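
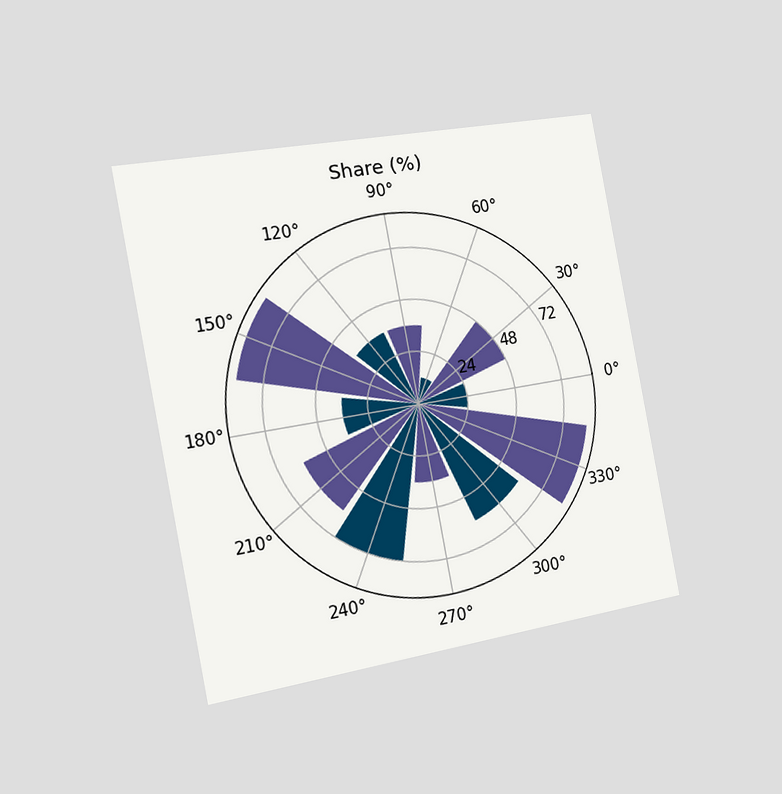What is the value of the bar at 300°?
60%

The chart is tilted about 11° counter-clockwise and viewed slightly from the left. The bar at 300° reaches 60% on the radial axis.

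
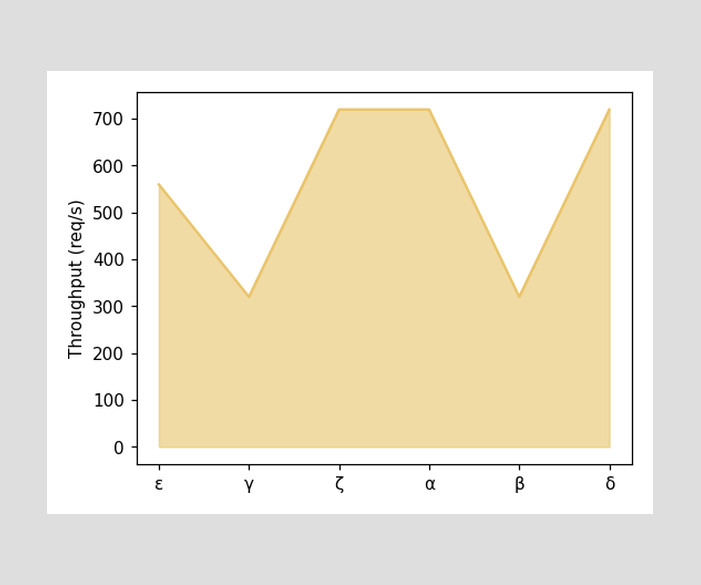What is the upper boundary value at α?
720req/s

At α the upper boundary is at 720req/s.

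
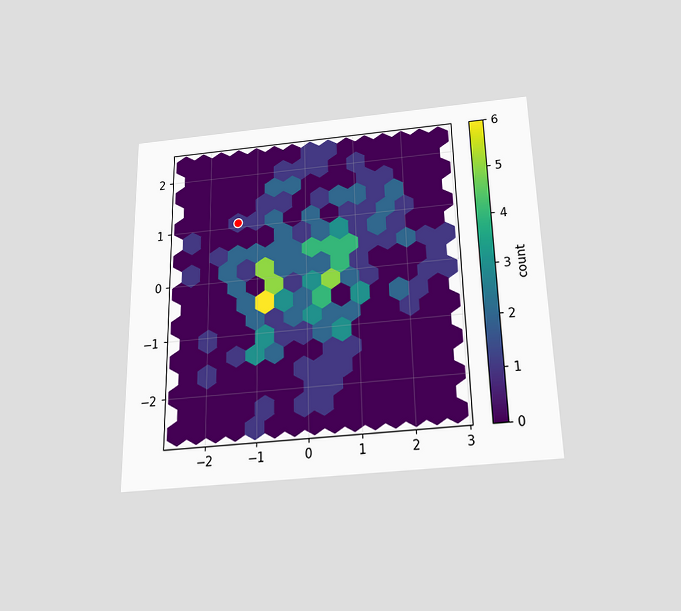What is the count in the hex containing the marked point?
The chart is viewed slightly from below. The marked hex reads 1 on the colorbar.

1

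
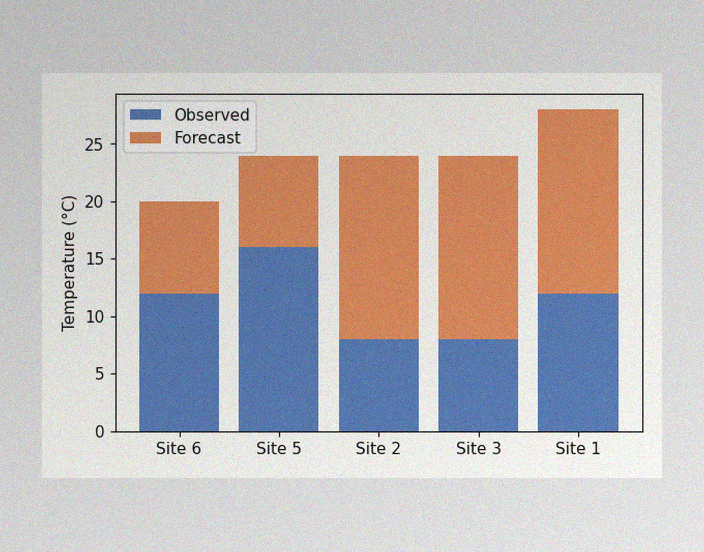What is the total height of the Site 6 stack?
The image has some photo noise and uneven lighting. The Site 6 stack's top reaches 20°C on the y-axis.

20°C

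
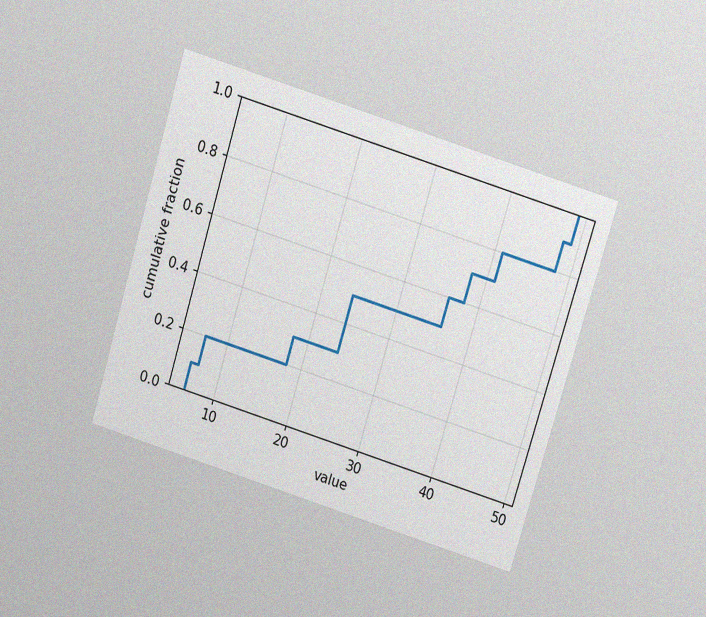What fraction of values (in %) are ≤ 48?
90%

The chart is tilted about 17° clockwise and viewed at a slight angle, with some photo noise. At x=48 the ECDF step is at 90%.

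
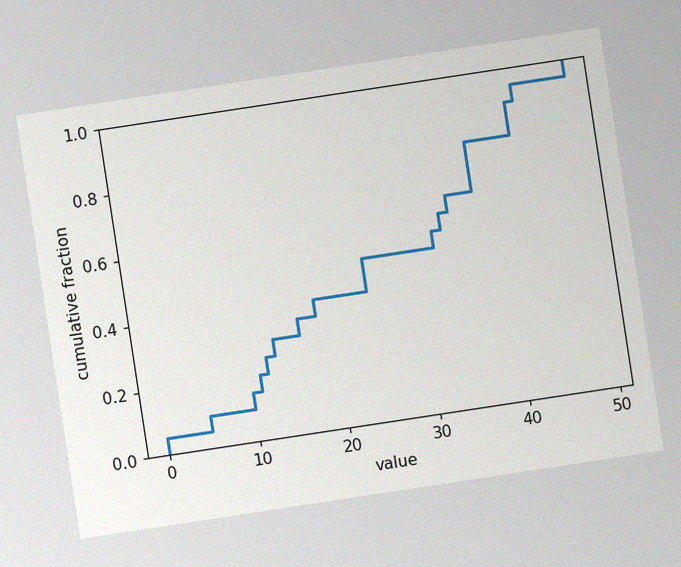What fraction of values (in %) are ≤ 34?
65%

The chart is tilted about 9° counter-clockwise, with some photo noise. At x=34 the ECDF step is at 65%.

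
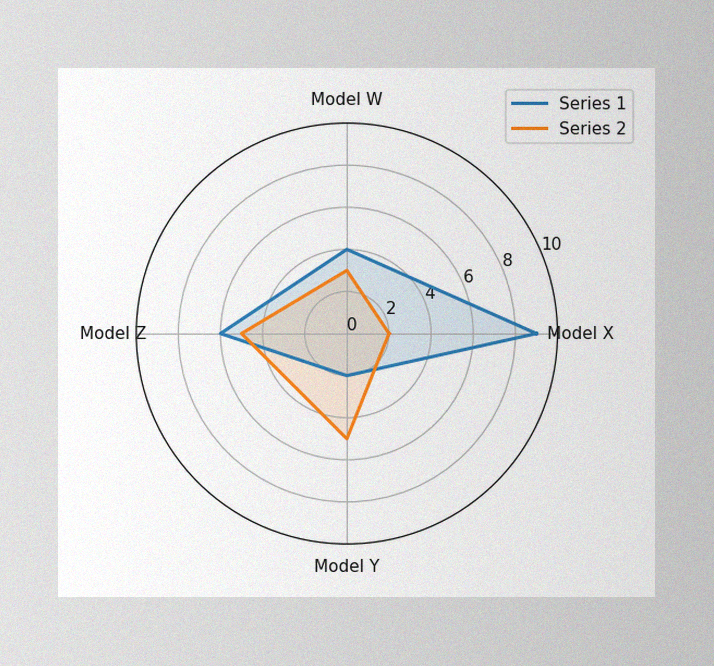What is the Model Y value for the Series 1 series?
The image has some photo noise and uneven lighting. On the Model Y axis, Series 1 reaches 2.

2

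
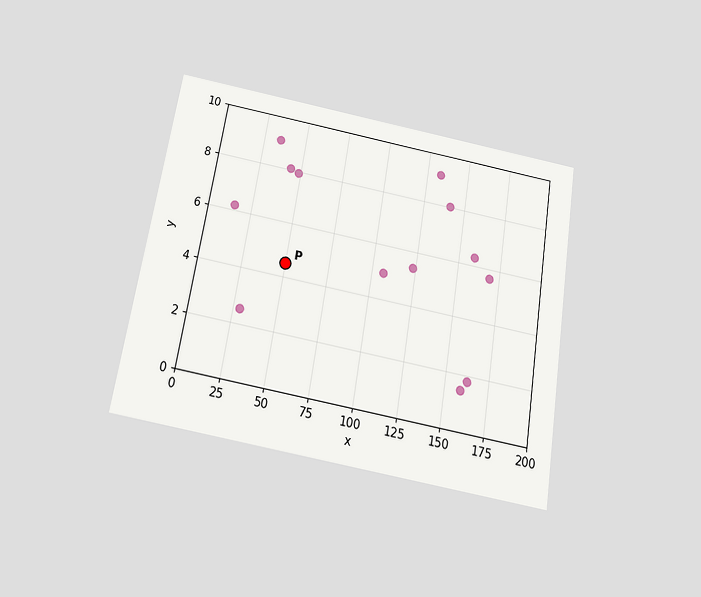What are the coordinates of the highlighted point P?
(50, 4.5)

The chart is tilted about 9° clockwise and viewed slightly from below. Following the gridlines from P to each axis, P sits at (50, 4.5).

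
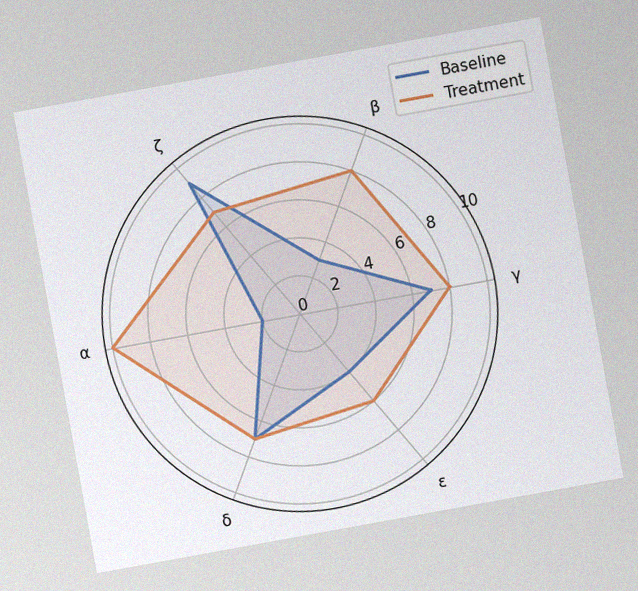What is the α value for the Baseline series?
The chart is tilted about 10° counter-clockwise, with some photo noise. On the α axis, Baseline reaches 2.

2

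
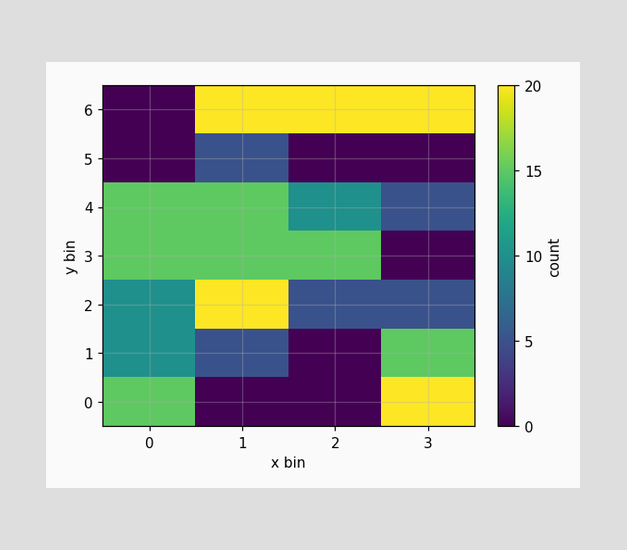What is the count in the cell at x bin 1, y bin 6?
Matching the cell (1, 6) against the colorbar gives 20.

20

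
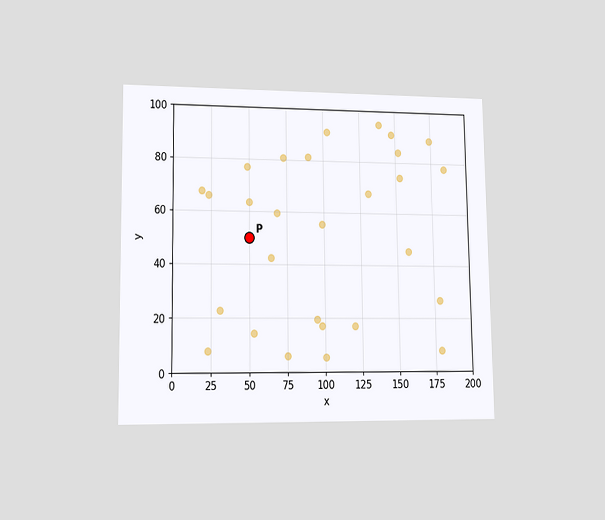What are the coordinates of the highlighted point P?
The chart is viewed at a slight angle. Following the gridlines from P to each axis, P sits at (50, 50).

(50, 50)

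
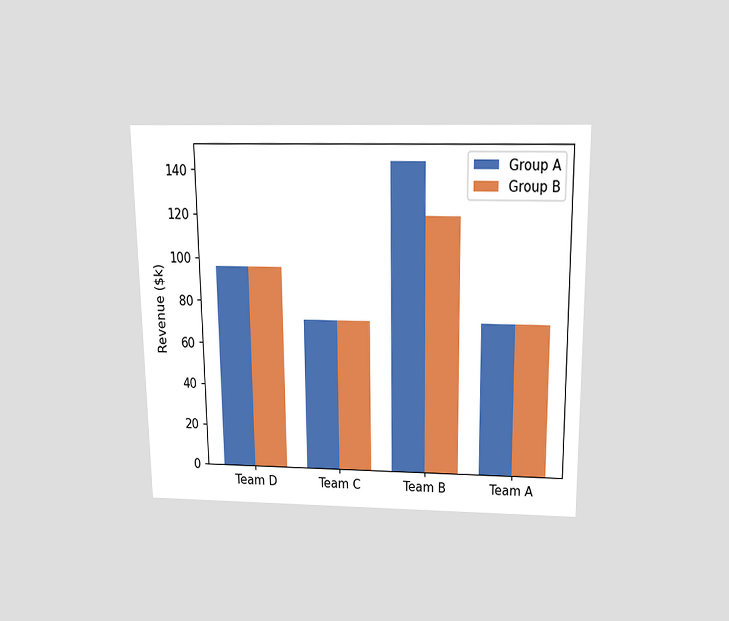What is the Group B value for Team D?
The chart is viewed slightly from above. The Group B bar at Team D reaches $96k on the y-axis.

$96k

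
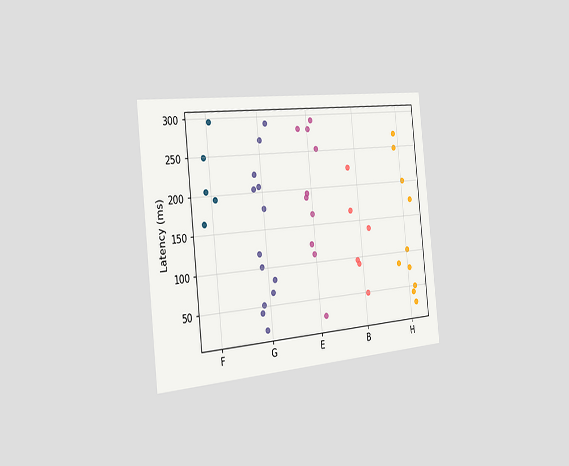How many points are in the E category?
10

The chart is tilted about 6° counter-clockwise and viewed slightly from the left. Counting the markers in the E column gives 10.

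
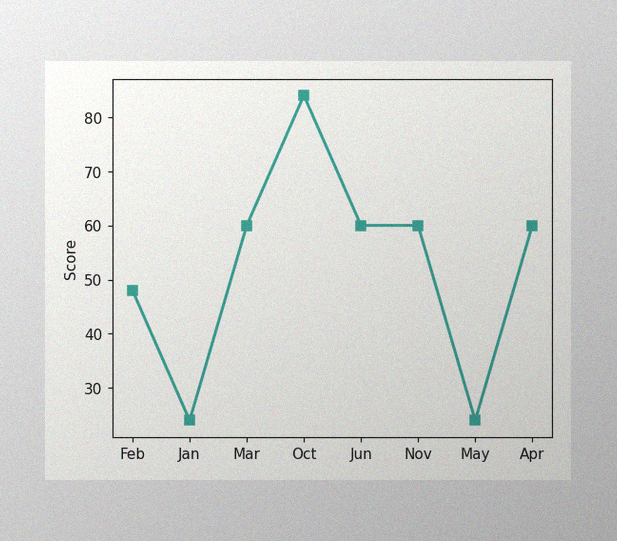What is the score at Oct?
84

The image has some photo noise and uneven lighting. At Oct, the line is at 84.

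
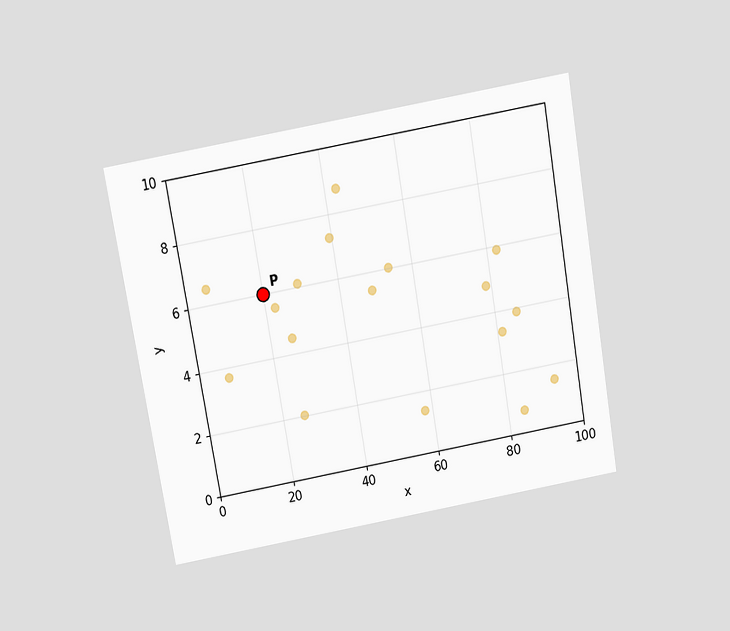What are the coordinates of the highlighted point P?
(20, 6)

The chart is tilted about 10° counter-clockwise and viewed slightly from above. Following the gridlines from P to each axis, P sits at (20, 6).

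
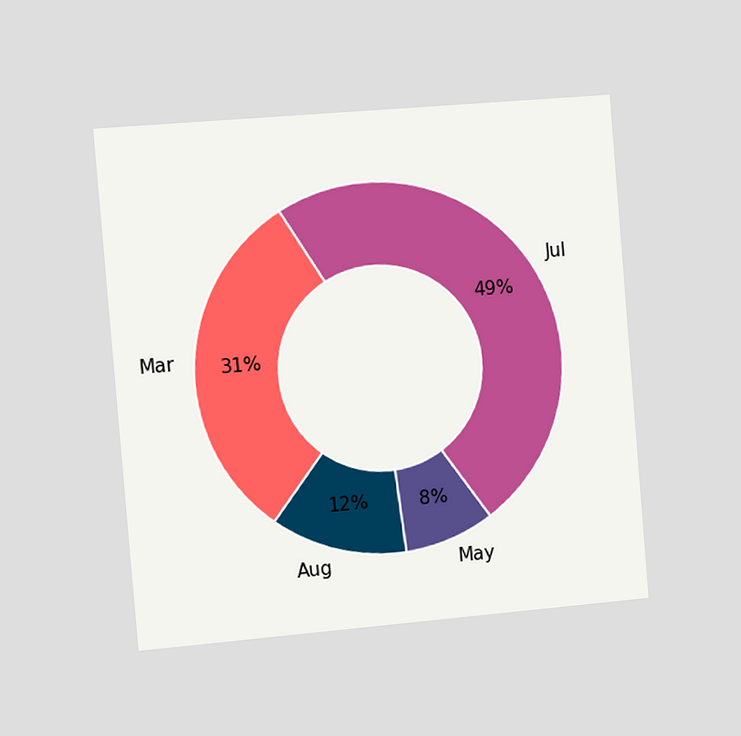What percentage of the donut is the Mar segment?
31%

The chart is tilted about 5° counter-clockwise and viewed slightly from the left. The Mar segment takes up 31% of the ring.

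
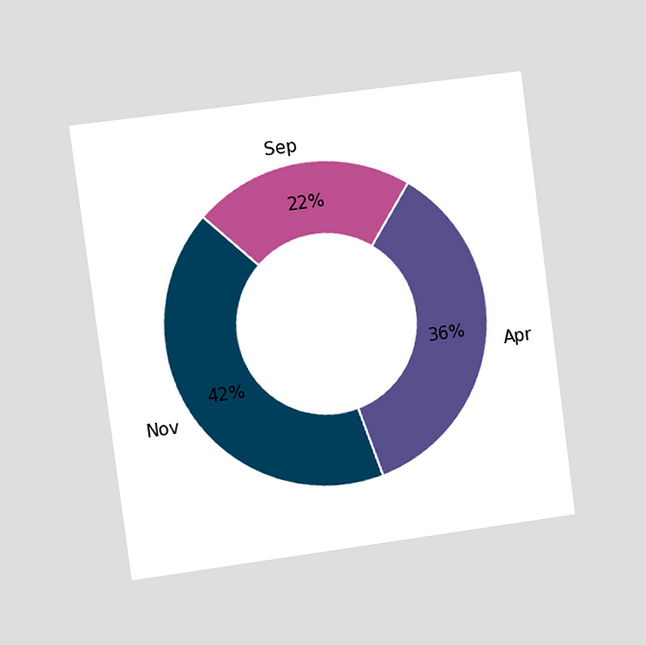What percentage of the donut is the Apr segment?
The chart is tilted about 7° counter-clockwise and viewed slightly from the left. The Apr segment takes up 36% of the ring.

36%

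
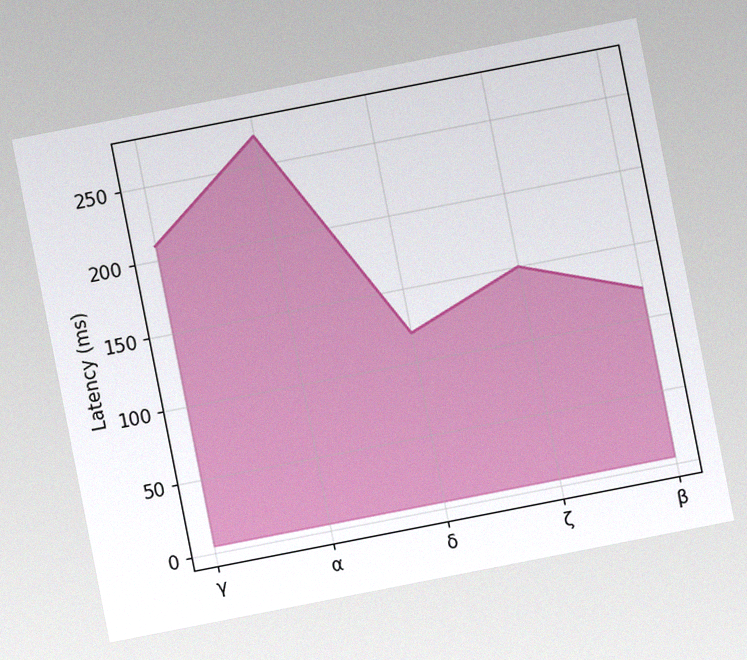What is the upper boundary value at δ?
120ms

The chart is tilted about 11° counter-clockwise, with some photo noise. At δ the upper boundary is at 120ms.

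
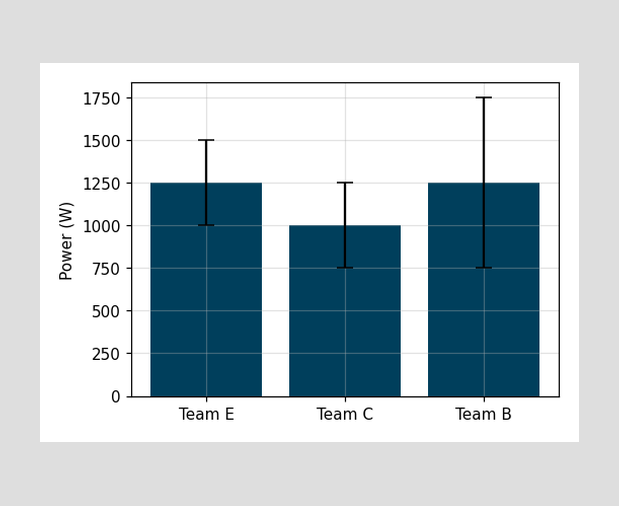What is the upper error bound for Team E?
1500W

The Team E bar's upper whisker reaches 1500W.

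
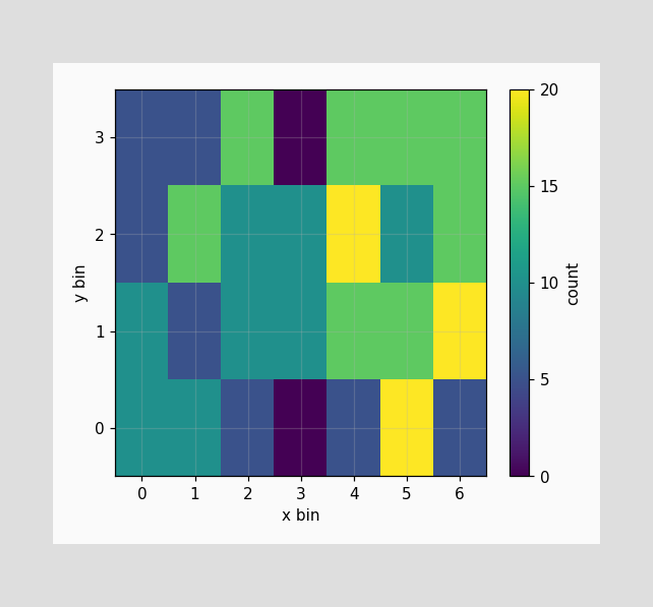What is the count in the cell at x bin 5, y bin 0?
20

Matching the cell (5, 0) against the colorbar gives 20.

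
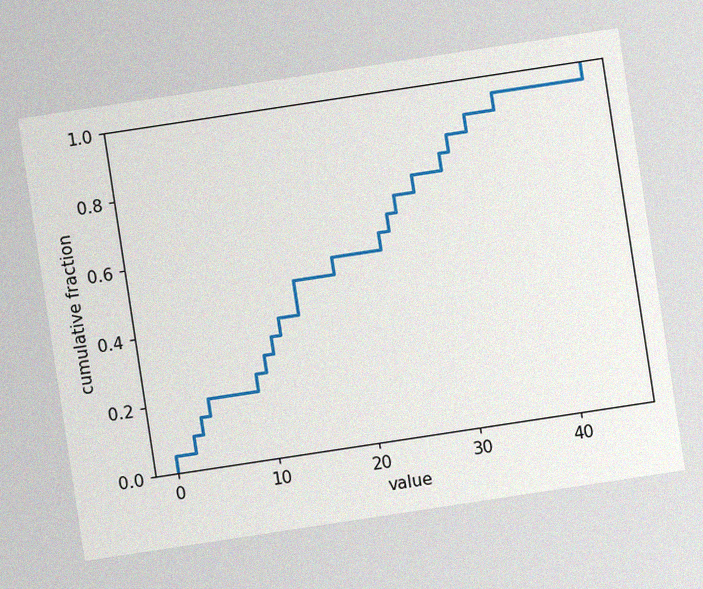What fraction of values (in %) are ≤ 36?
95%

The chart is tilted about 9° counter-clockwise, with some photo noise. At x=36 the ECDF step is at 95%.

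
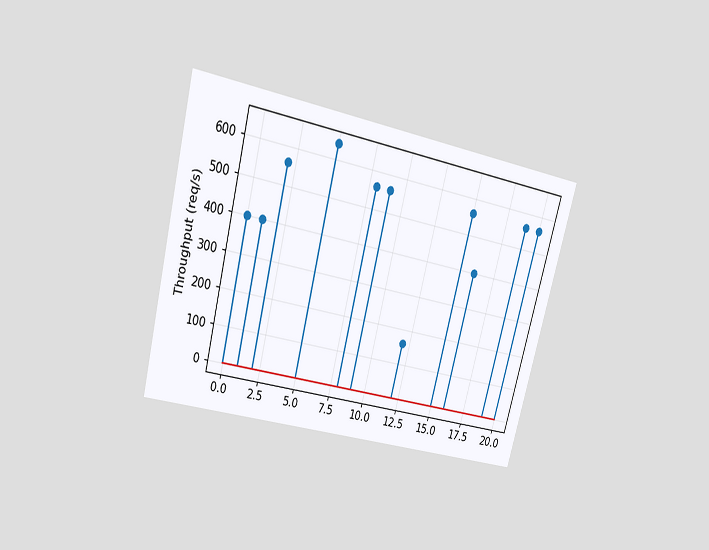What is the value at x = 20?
The chart is tilted about 14° clockwise and viewed slightly from above. The stem at x=20 reaches 560req/s.

560req/s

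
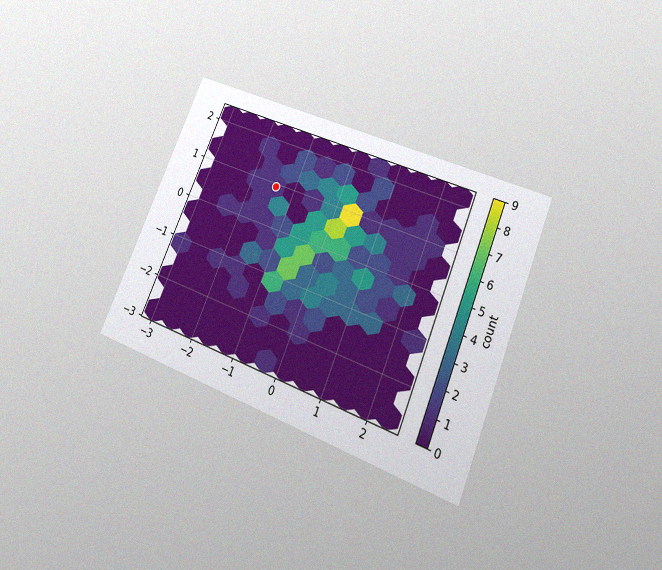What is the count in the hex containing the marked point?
The chart is tilted about 23° clockwise and viewed slightly from below, with some photo noise. The marked hex reads 1 on the colorbar.

1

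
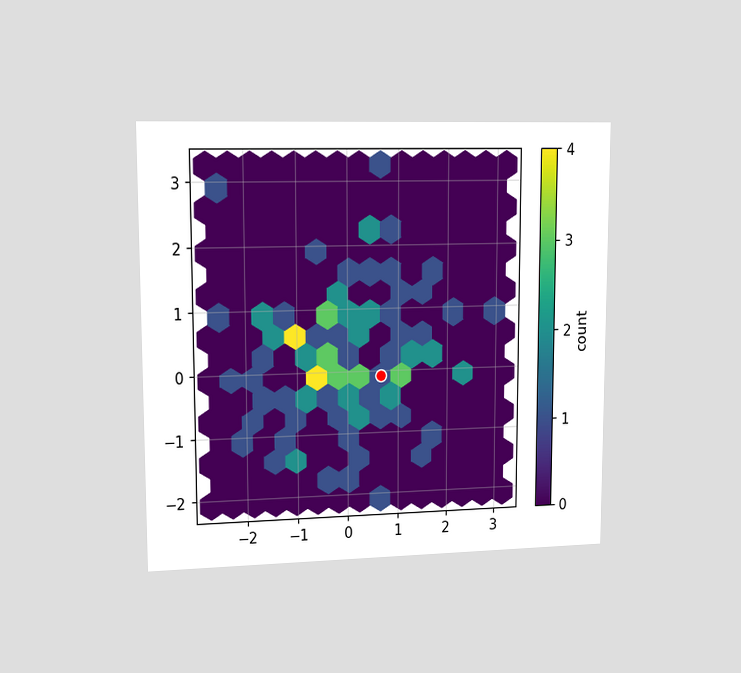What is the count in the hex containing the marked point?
1

The chart is viewed slightly from the left. The marked hex reads 1 on the colorbar.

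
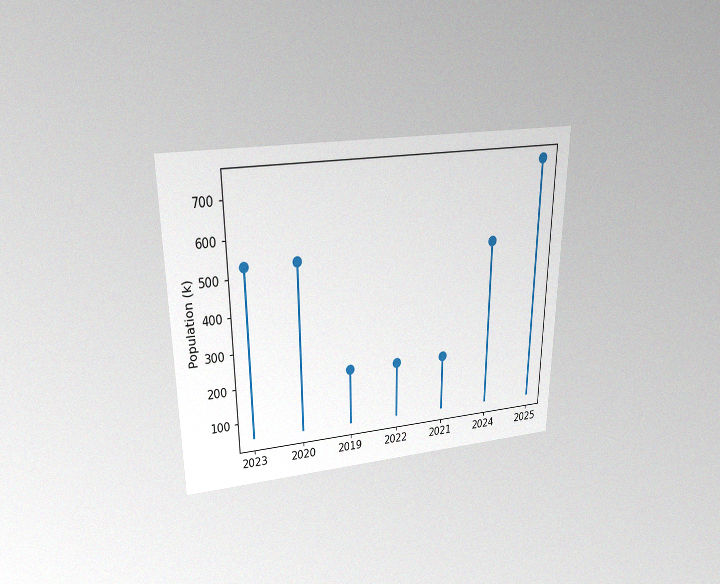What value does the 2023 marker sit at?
530k

The chart is viewed slightly from above, with some photo noise. The 2023 marker sits at 530k.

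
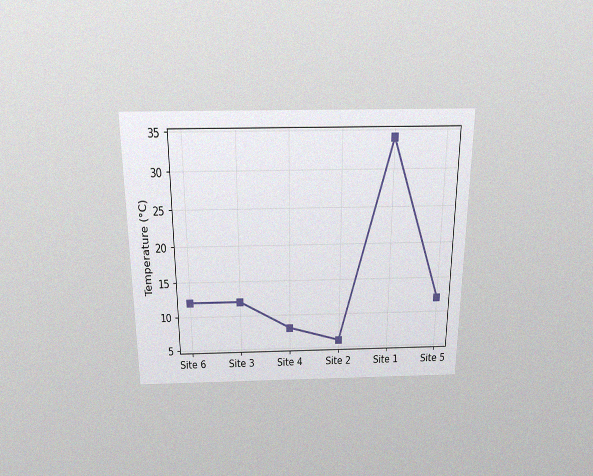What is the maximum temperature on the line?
The chart is viewed slightly from above, with some photo noise. The highest point is at Site 1, and reading across to the y-axis gives 34°C.

34°C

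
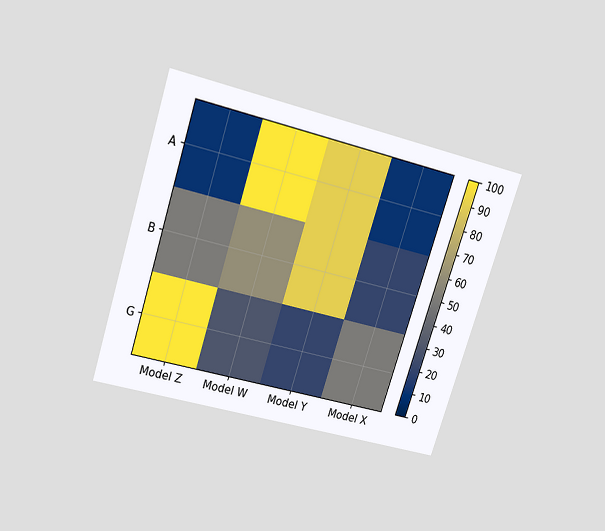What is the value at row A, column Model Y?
90

The chart is tilted about 18° clockwise and viewed slightly from above. Matching cell (A, Model Y) against the colorbar gives 90.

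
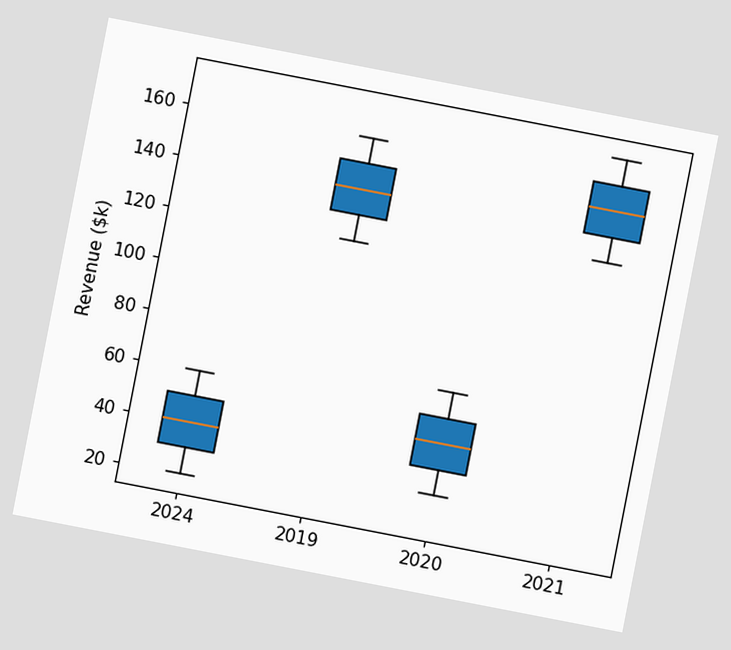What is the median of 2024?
The chart is tilted about 11° clockwise. The median line in the 2024 box sits at $40k.

$40k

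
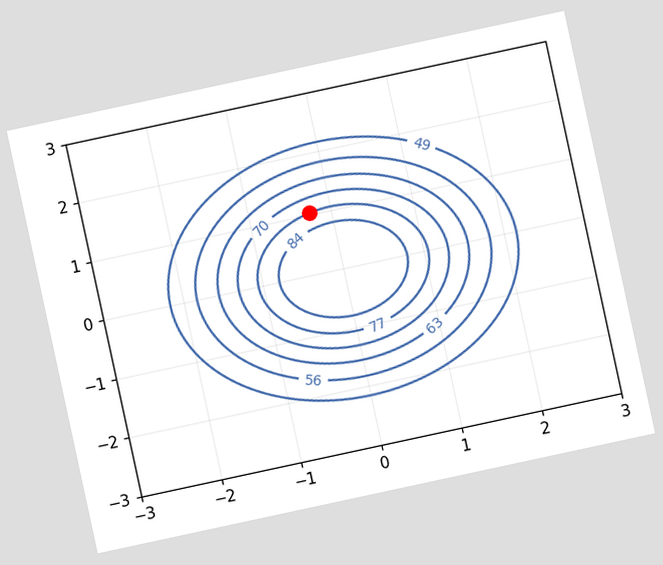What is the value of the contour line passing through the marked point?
77

The chart is tilted about 12° counter-clockwise. The marked point sits on the contour labelled 77.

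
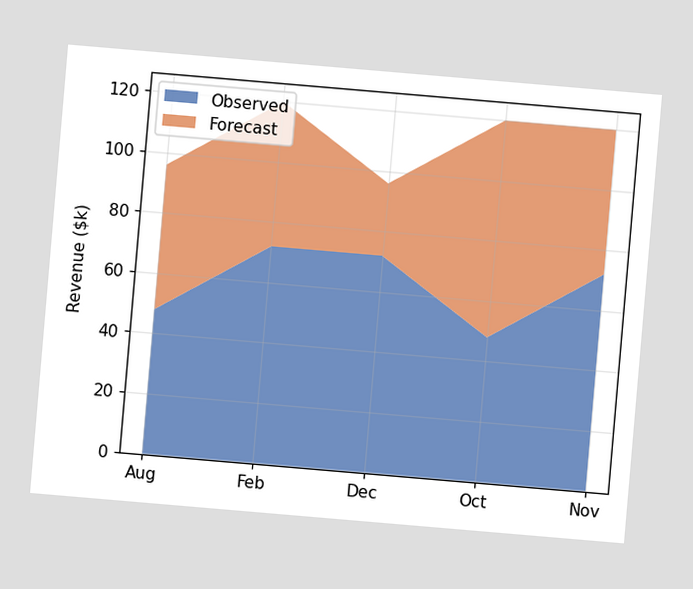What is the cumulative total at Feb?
$120k

The chart is tilted about 5° clockwise. The stacked total at Feb reaches $120k.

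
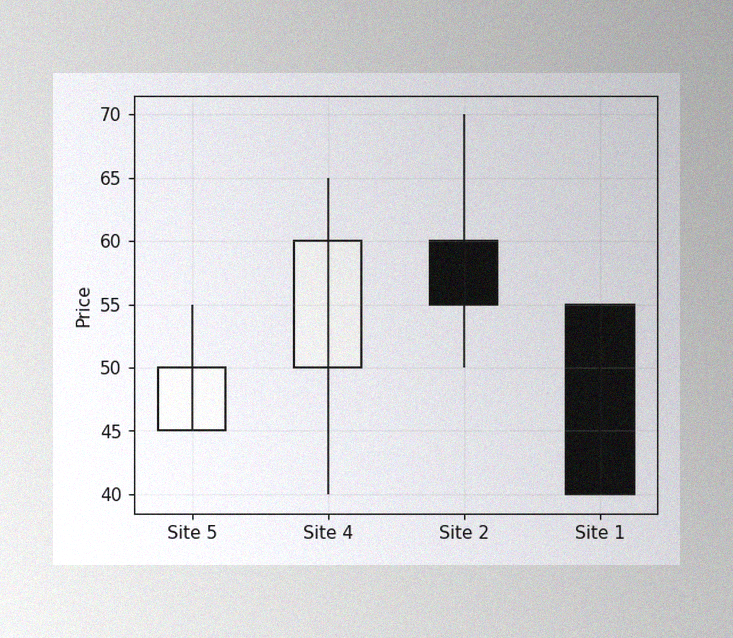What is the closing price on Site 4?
The image has some photo noise and uneven lighting. The Site 4 candle closes at 60.

60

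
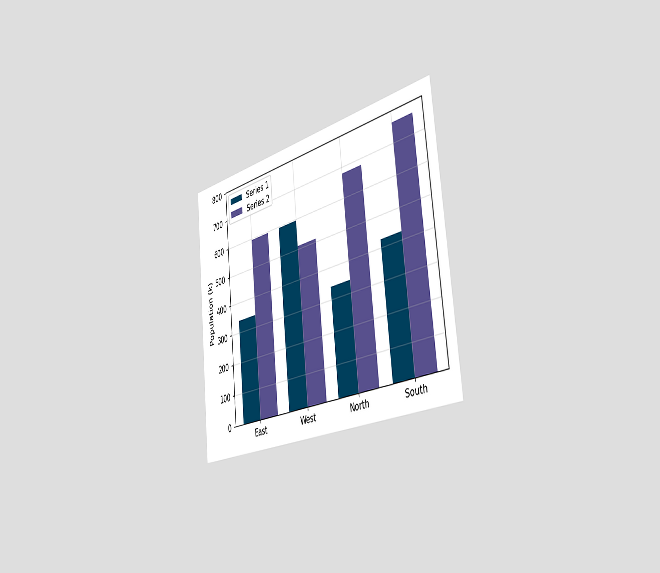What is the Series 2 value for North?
The chart is tilted about 6° counter-clockwise and viewed slightly from the right. The Series 2 bar at North reaches 680k on the y-axis.

680k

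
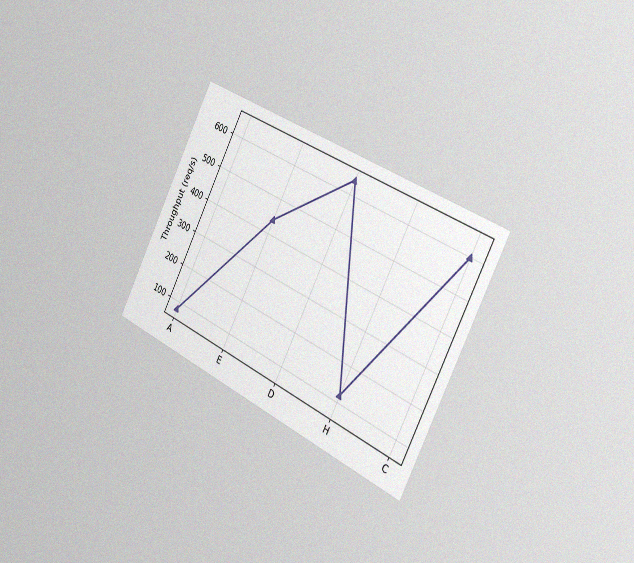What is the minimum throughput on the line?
80req/s

The chart is tilted about 27° clockwise and viewed slightly from the right, with some photo noise. The lowest point is at A, and reading across to the y-axis gives 80req/s.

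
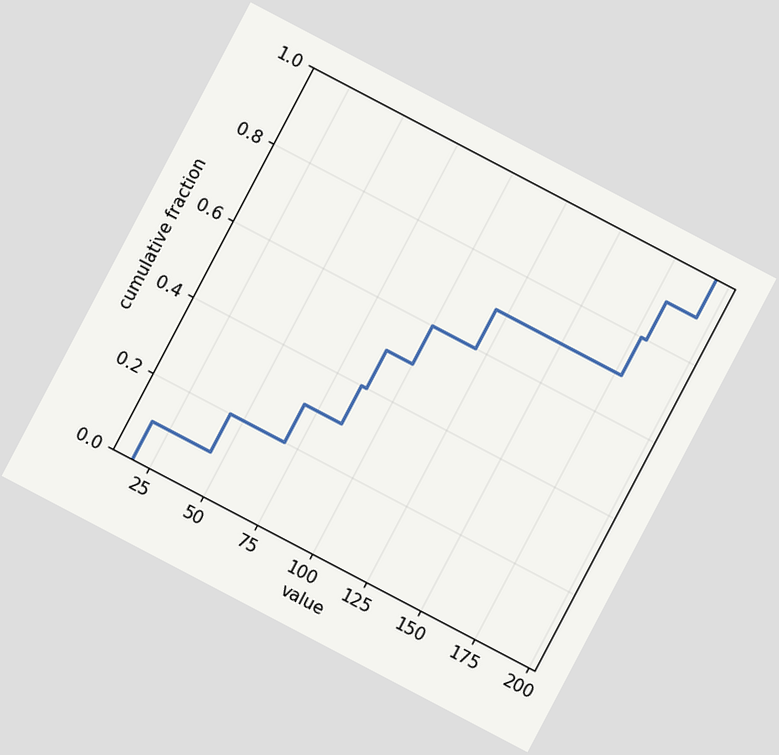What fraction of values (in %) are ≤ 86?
40%

The chart is tilted about 28° clockwise. At x=86 the ECDF step is at 40%.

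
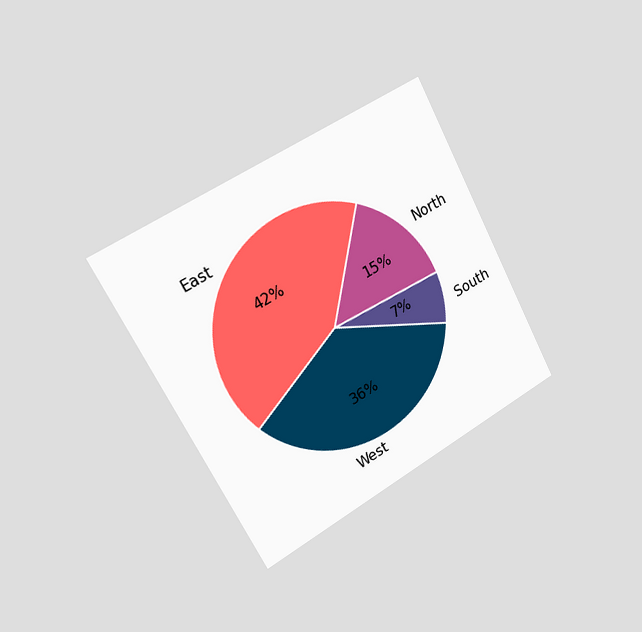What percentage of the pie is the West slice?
36%

The chart is tilted about 28° counter-clockwise and viewed slightly from the left. The West slice takes up 36% of the pie.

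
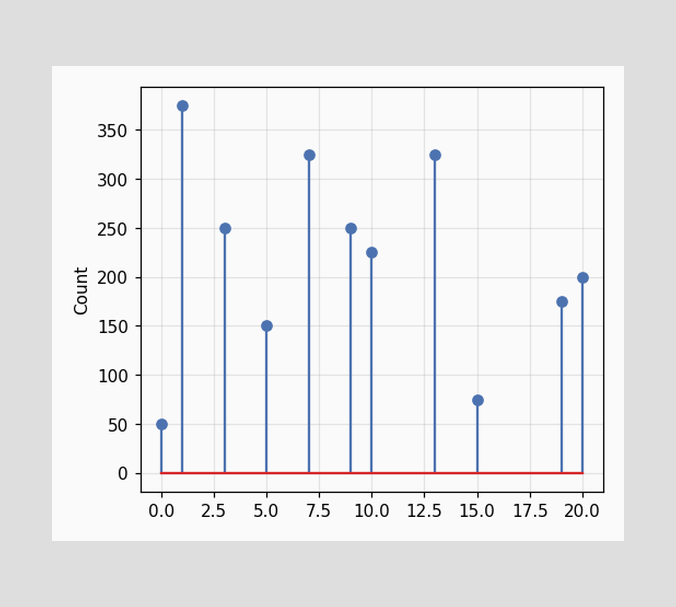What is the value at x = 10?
225

The stem at x=10 reaches 225.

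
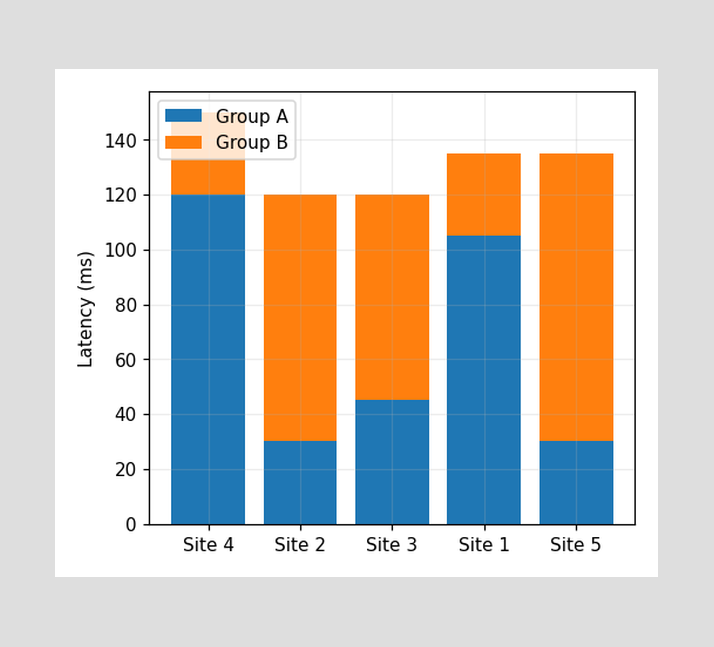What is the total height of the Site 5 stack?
The Site 5 stack's top reaches 135ms on the y-axis.

135ms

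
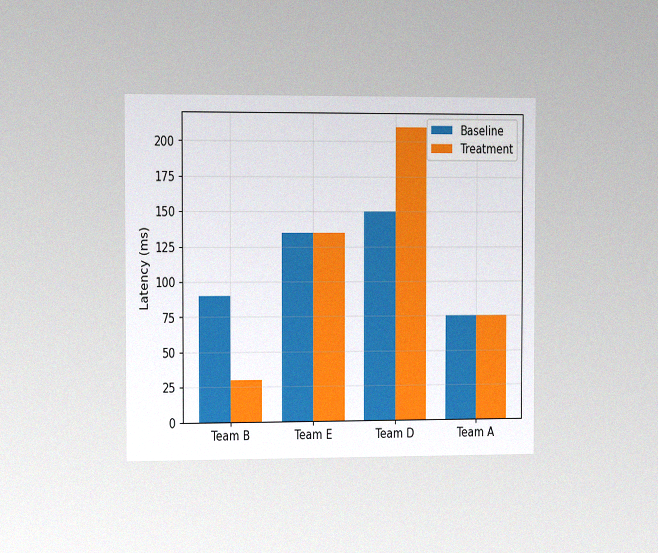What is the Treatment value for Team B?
The chart is viewed slightly from the left, with some photo noise. The Treatment bar at Team B reaches 30ms on the y-axis.

30ms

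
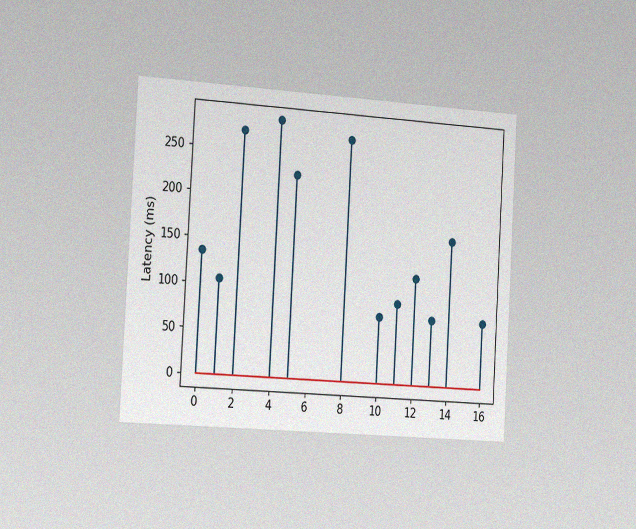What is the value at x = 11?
90ms

The chart is tilted about 3° clockwise and viewed slightly from the left, with some photo noise. The stem at x=11 reaches 90ms.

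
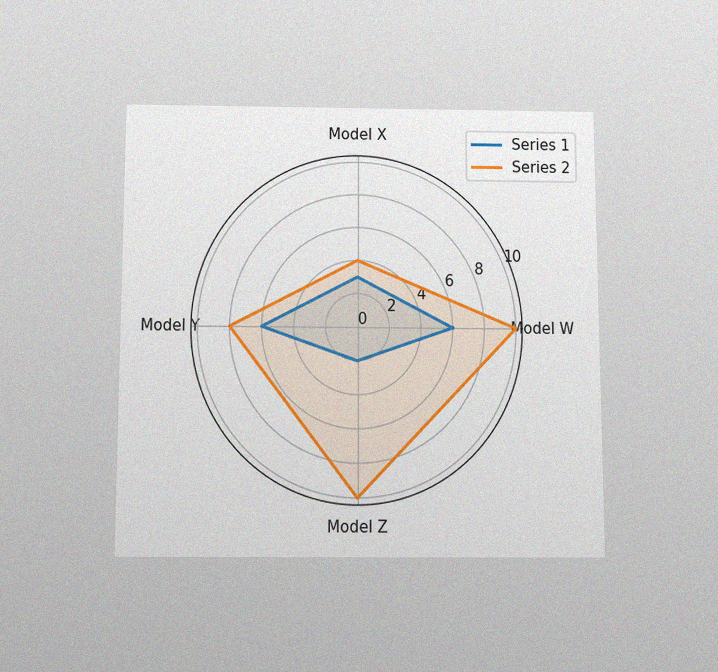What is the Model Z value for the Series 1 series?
2

The chart is viewed slightly from below, with some photo noise. On the Model Z axis, Series 1 reaches 2.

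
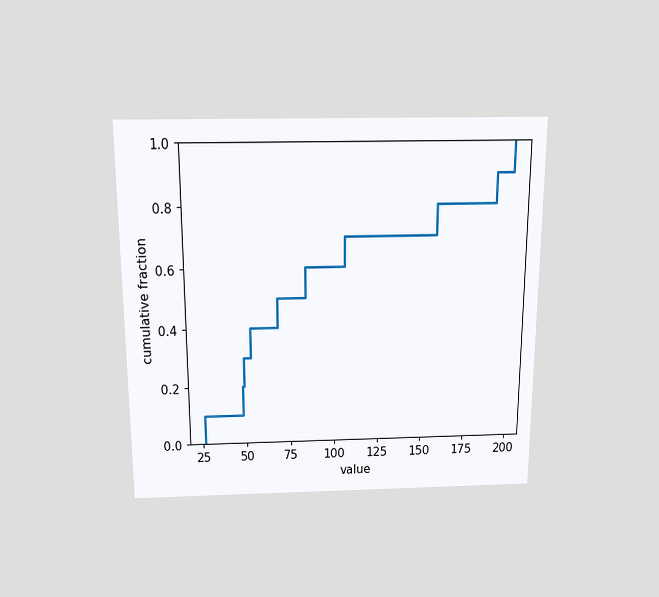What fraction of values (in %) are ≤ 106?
The chart is viewed slightly from above. At x=106 the ECDF step is at 70%.

70%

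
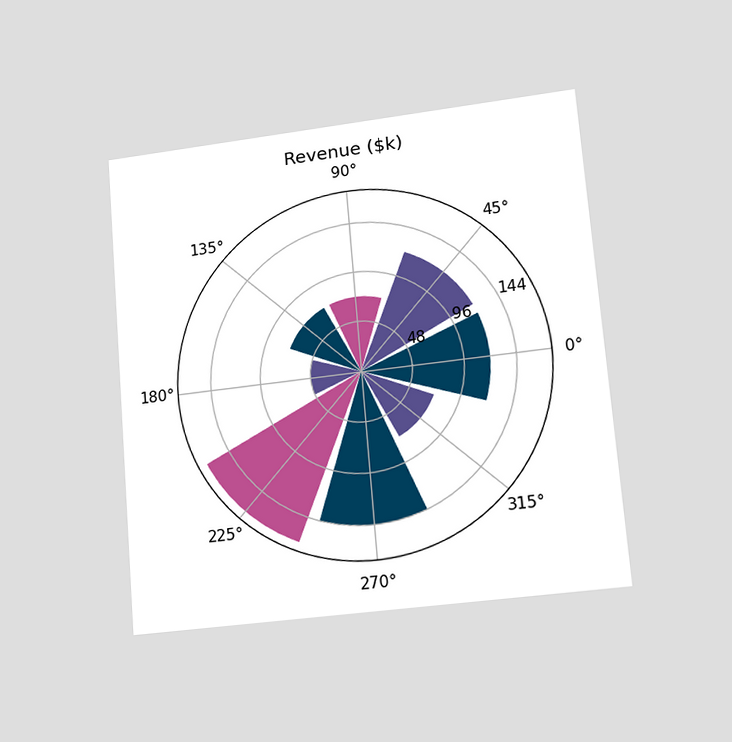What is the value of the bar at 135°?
The chart is tilted about 5° counter-clockwise and viewed at a slight angle. The bar at 135° reaches $72k on the radial axis.

$72k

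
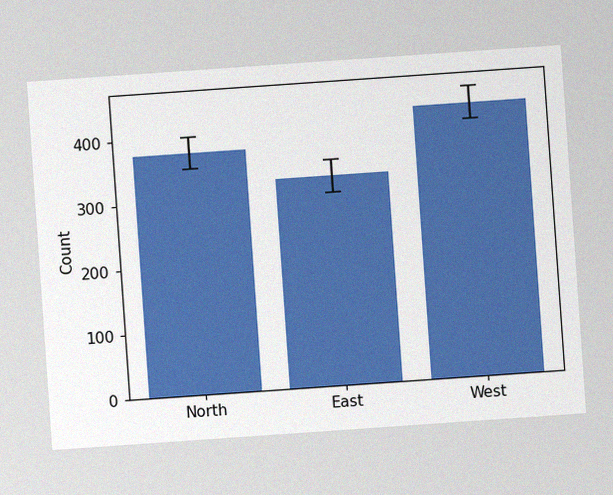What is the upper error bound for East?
350

The chart is tilted about 4° counter-clockwise, with some photo noise. The East bar's upper whisker reaches 350.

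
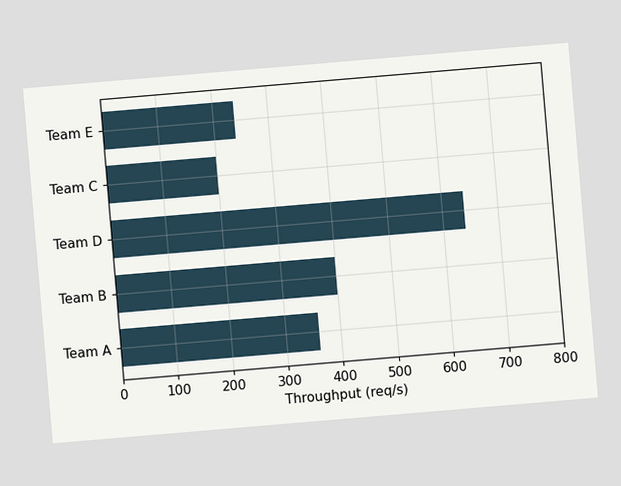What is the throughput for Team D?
The chart is tilted about 5° counter-clockwise. Reading along the chart's x-axis, the Team D bar reaches 640req/s.

640req/s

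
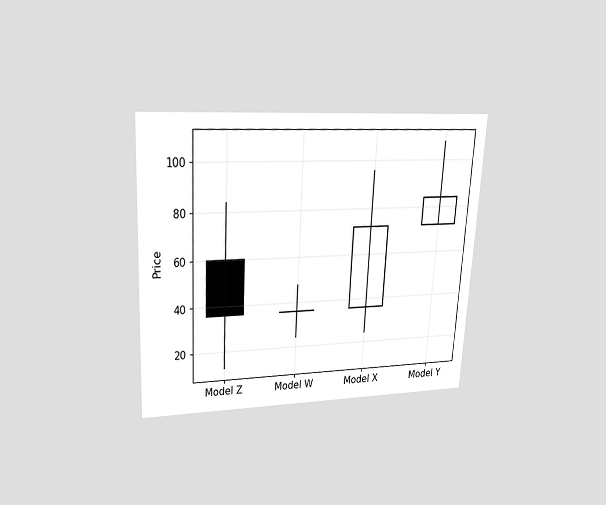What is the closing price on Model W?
36

The chart is tilted about 3° clockwise and viewed slightly from above. The Model W candle closes at 36.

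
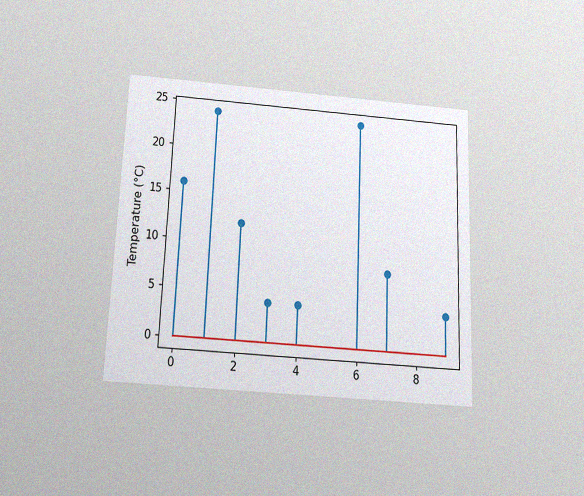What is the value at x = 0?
The chart is tilted about 2° clockwise and viewed slightly from below, with some photo noise. The stem at x=0 reaches 16°C.

16°C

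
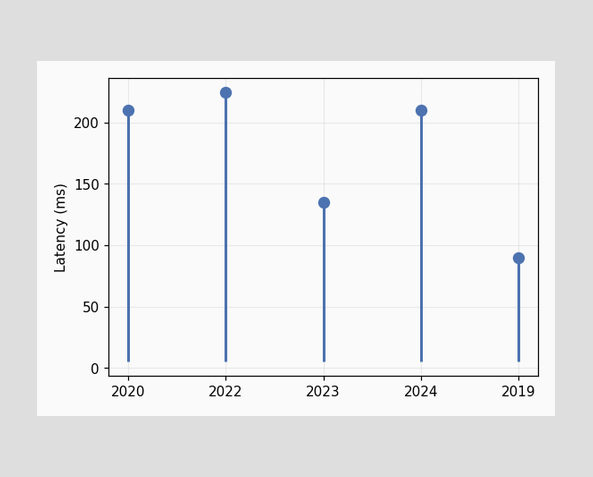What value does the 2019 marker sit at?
90ms

The 2019 marker sits at 90ms.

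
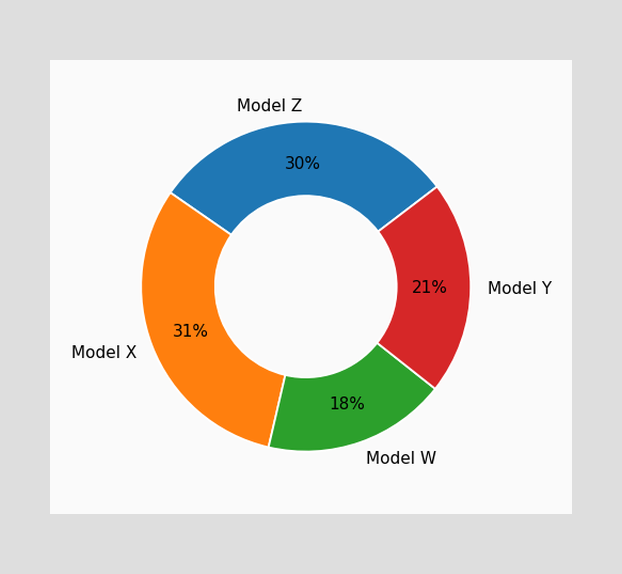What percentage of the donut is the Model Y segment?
The Model Y segment takes up 21% of the ring.

21%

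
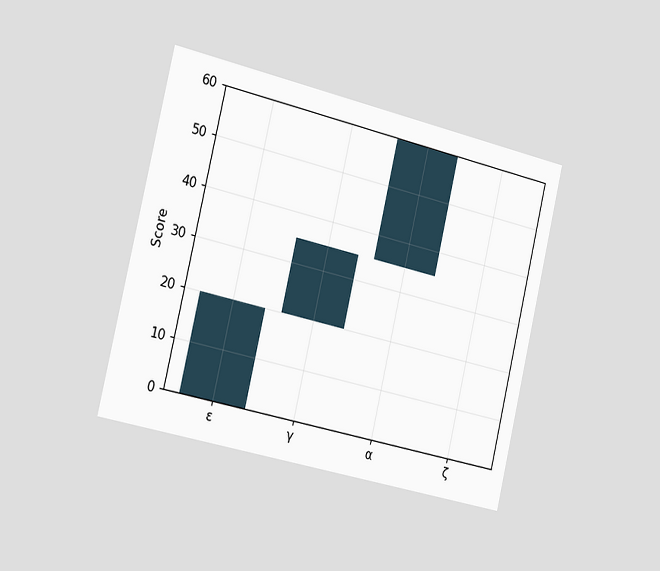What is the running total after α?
The chart is tilted about 13° clockwise and viewed slightly from the left. After α the running total reaches 60.

60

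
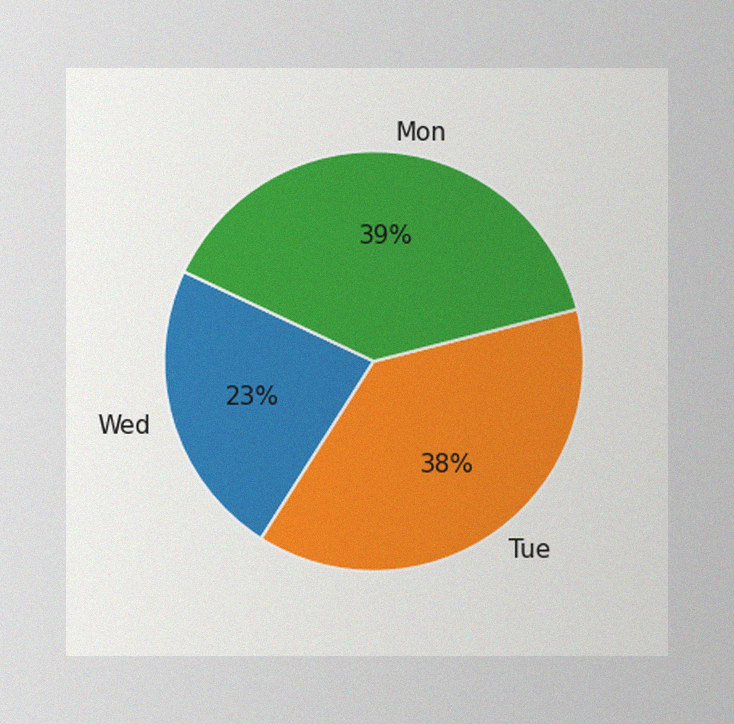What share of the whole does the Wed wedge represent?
23%

The image has some photo noise and uneven lighting. The Wed slice takes up 23% of the pie.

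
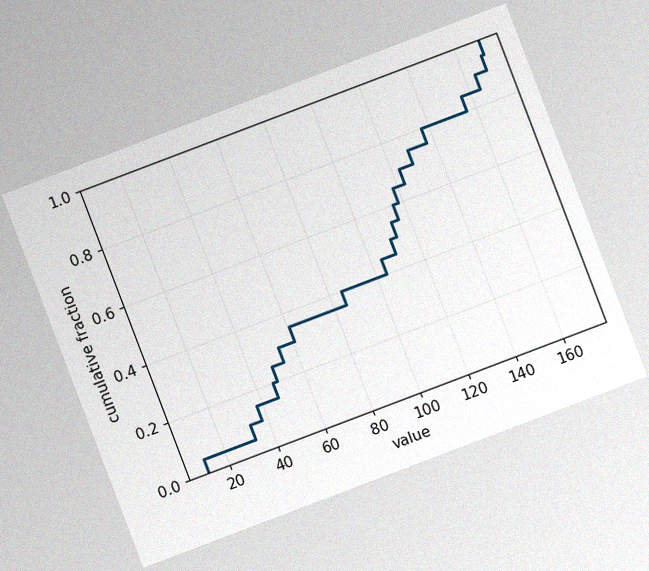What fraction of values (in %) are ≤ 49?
The chart is tilted about 21° counter-clockwise, with some photo noise. At x=49 the ECDF step is at 25%.

25%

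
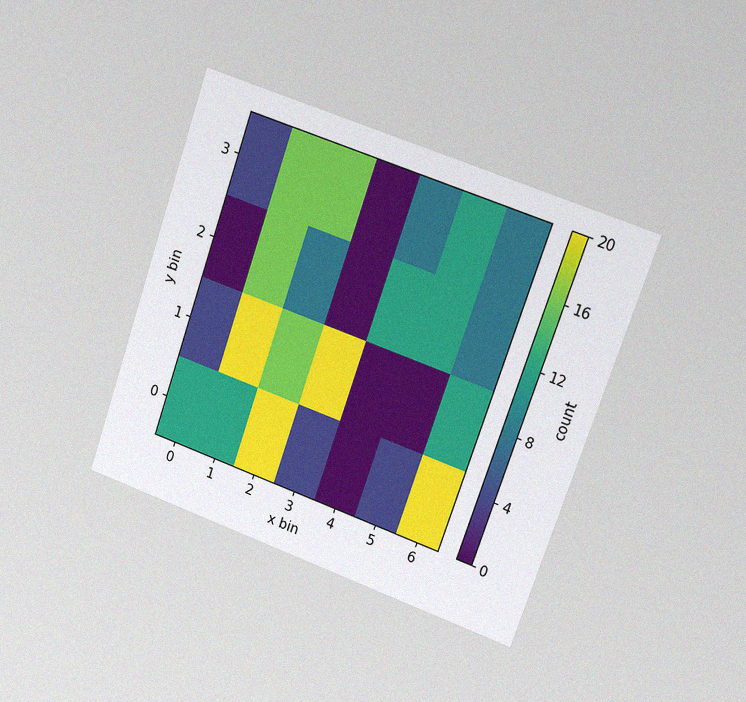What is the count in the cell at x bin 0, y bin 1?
The chart is tilted about 19° clockwise and viewed slightly from the right, with some photo noise. Matching the cell (0, 1) against the colorbar gives 4.

4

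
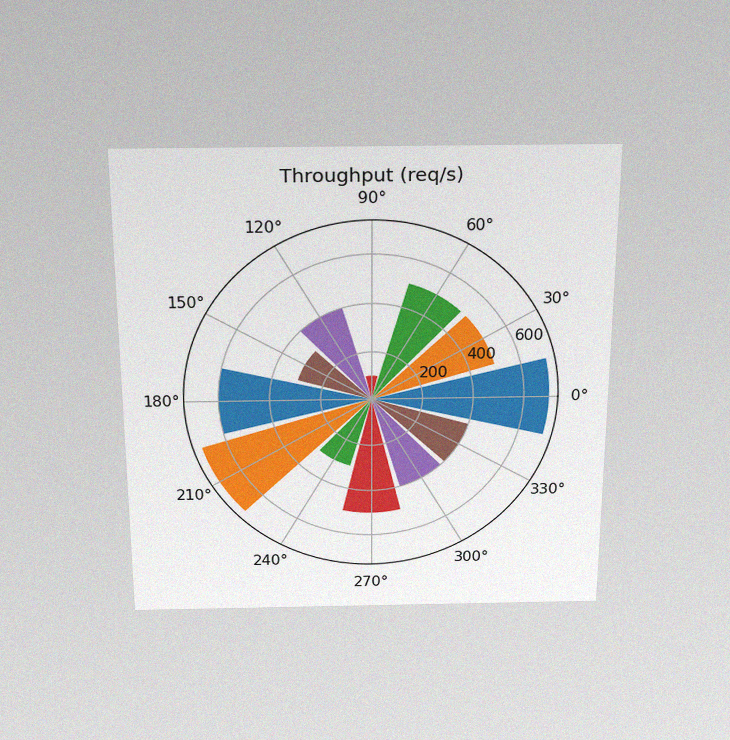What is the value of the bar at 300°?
The chart is viewed slightly from above, with some photo noise. The bar at 300° reaches 400req/s on the radial axis.

400req/s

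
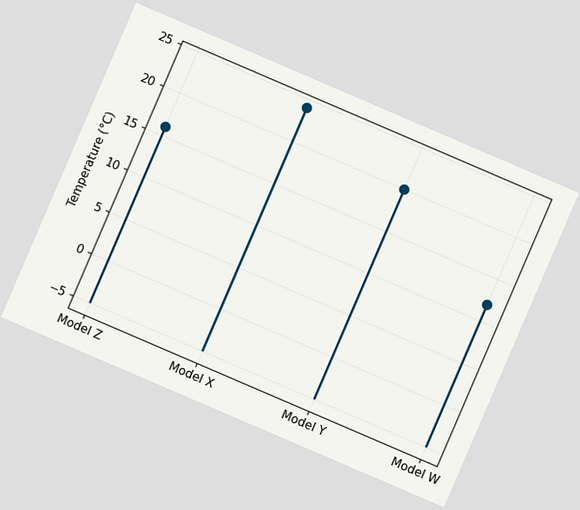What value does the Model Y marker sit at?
The chart is tilted about 23° clockwise. The Model Y marker sits at 20°C.

20°C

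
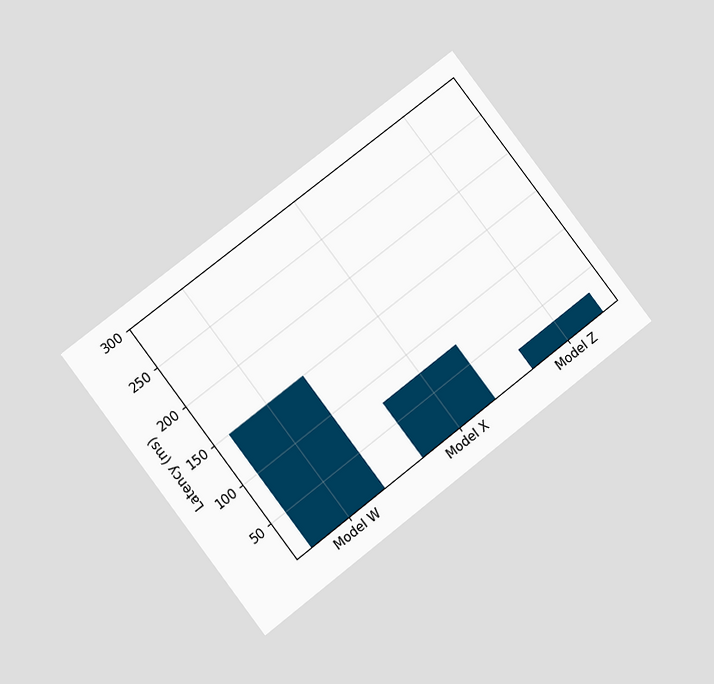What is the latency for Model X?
75ms

The chart is tilted about 38° counter-clockwise and viewed at a slight angle. Reading along the chart's y-axis, the Model X bar reaches 75ms.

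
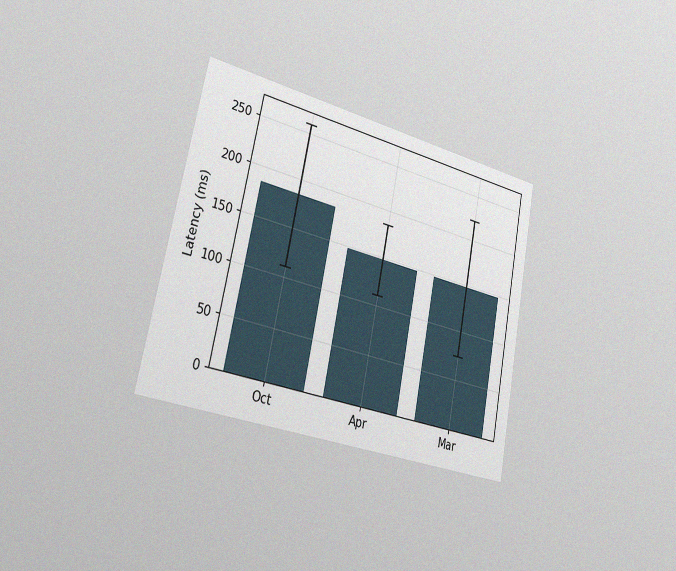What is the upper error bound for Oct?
259ms

The chart is tilted about 11° clockwise and viewed slightly from the left, with some photo noise. The Oct bar's upper whisker reaches 259ms.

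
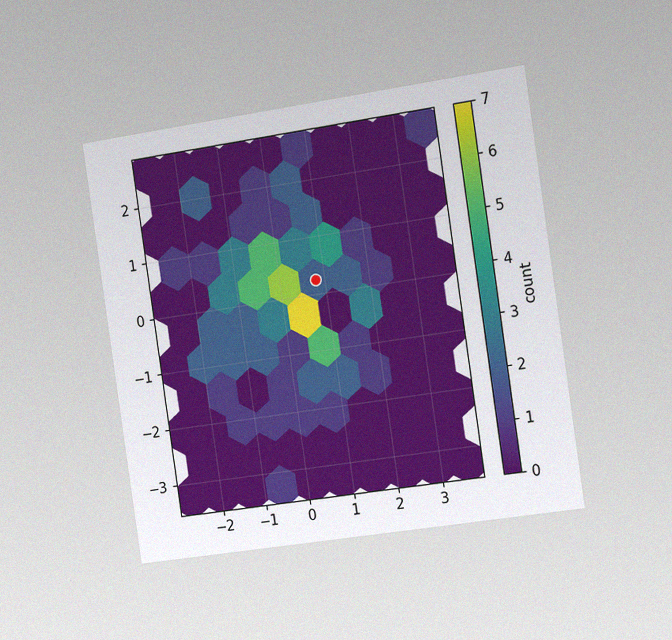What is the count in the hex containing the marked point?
The chart is tilted about 8° counter-clockwise and viewed slightly from the right, with some photo noise. The marked hex reads 2 on the colorbar.

2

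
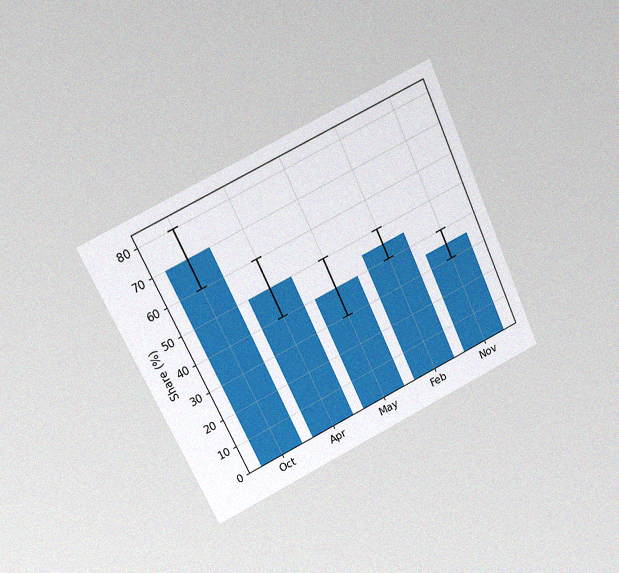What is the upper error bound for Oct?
80%

The chart is tilted about 25° counter-clockwise and viewed at a slight angle, with some photo noise. The Oct bar's upper whisker reaches 80%.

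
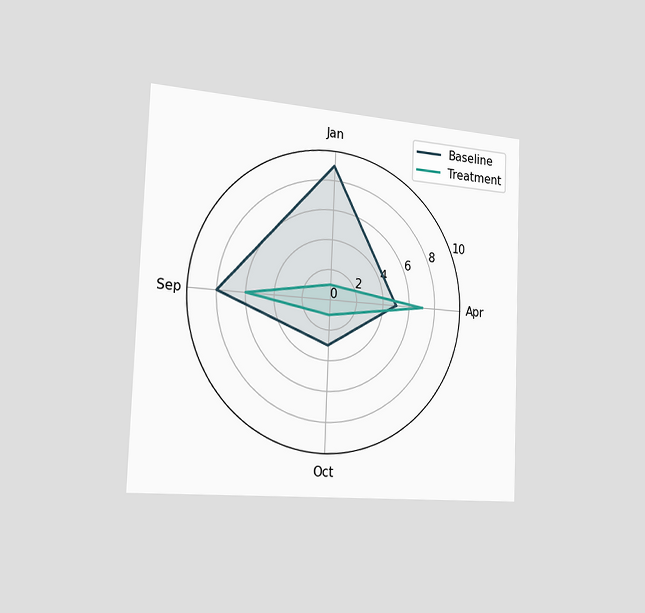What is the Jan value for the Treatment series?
1

The chart is tilted about 2° clockwise and viewed slightly from the left. On the Jan axis, Treatment reaches 1.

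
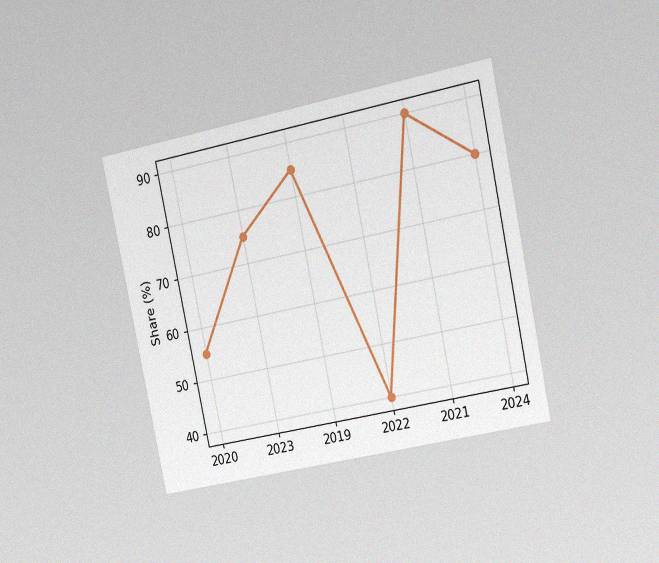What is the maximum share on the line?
90%

The chart is tilted about 12° counter-clockwise and viewed slightly from the right, with some photo noise. The highest point is at 2021, and reading across to the y-axis gives 90%.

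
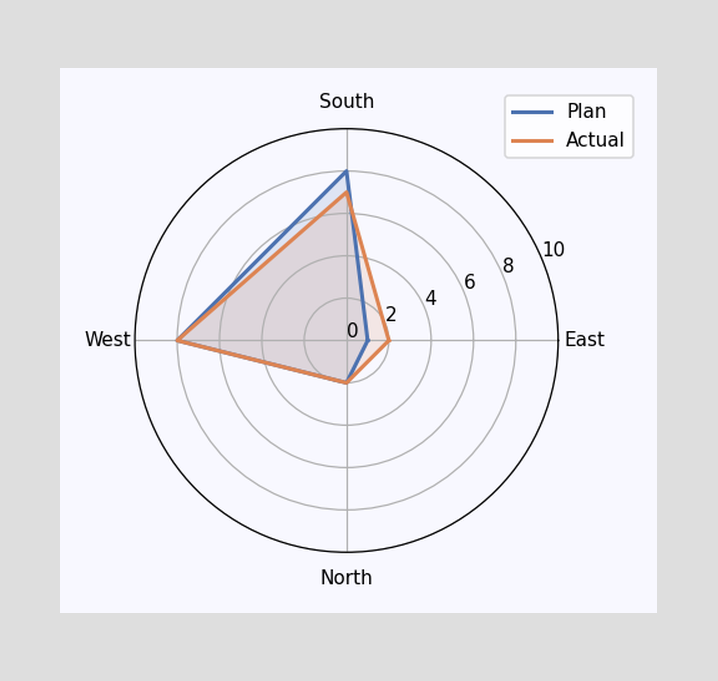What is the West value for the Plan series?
8

On the West axis, Plan reaches 8.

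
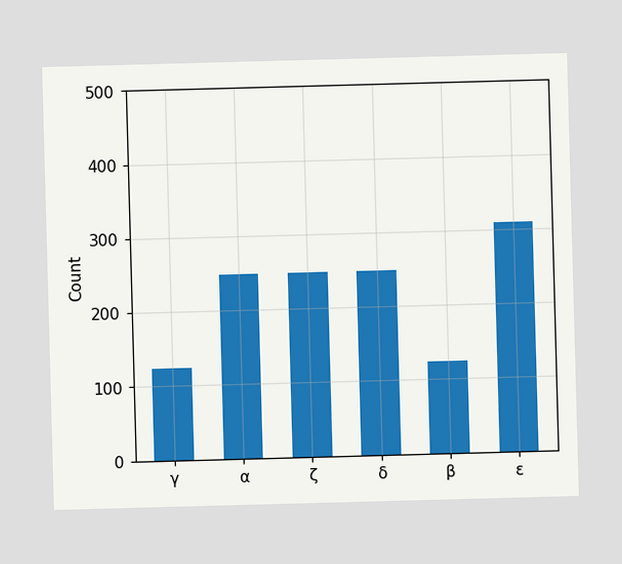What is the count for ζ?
Reading along the chart's y-axis, the ζ bar reaches 248.

248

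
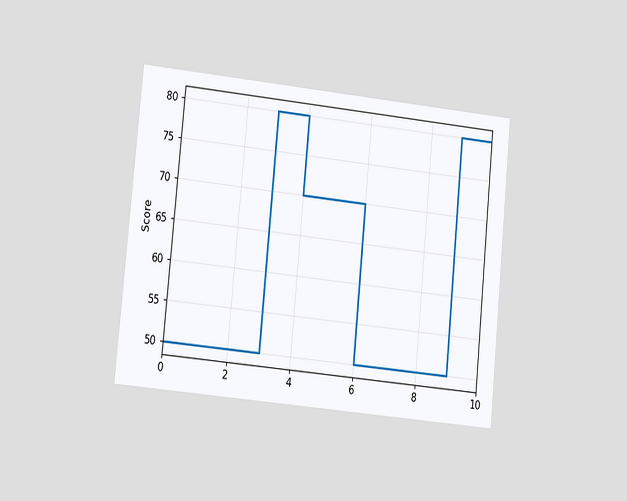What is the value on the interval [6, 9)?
The chart is tilted about 6° clockwise and viewed at a slight angle. On [6, 9) the step sits at 50.

50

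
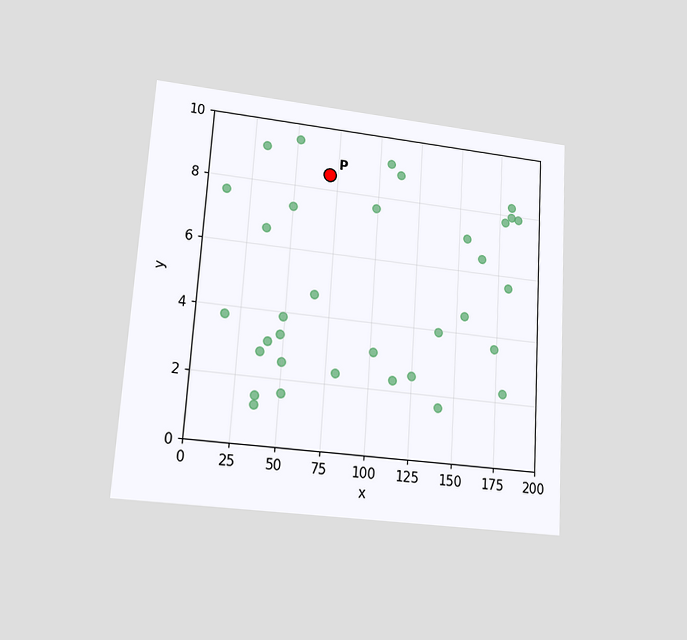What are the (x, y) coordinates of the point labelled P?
(70, 8.5)

The chart is tilted about 4° clockwise and viewed at a slight angle. Following the gridlines from P to each axis, P sits at (70, 8.5).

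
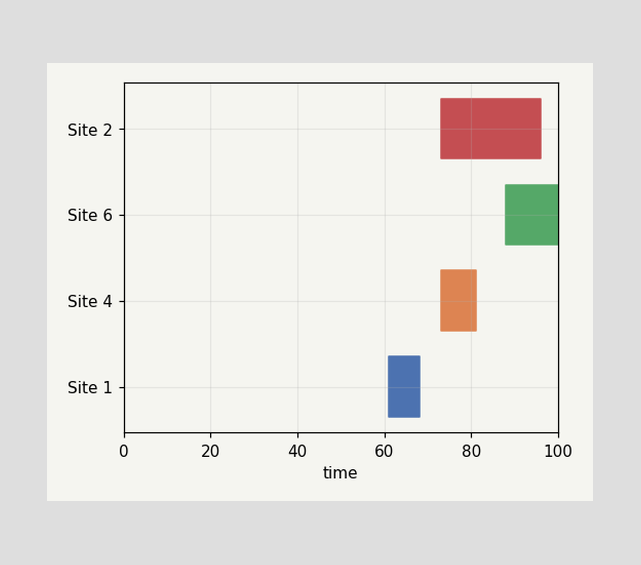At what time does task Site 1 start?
61

The Site 1 bar begins at t=61.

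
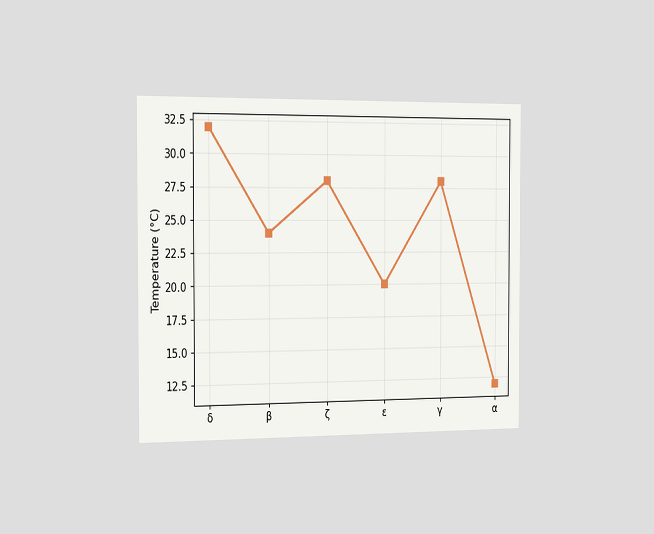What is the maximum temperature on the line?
The chart is viewed slightly from the left. The highest point is at δ, and reading across to the y-axis gives 32°C.

32°C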